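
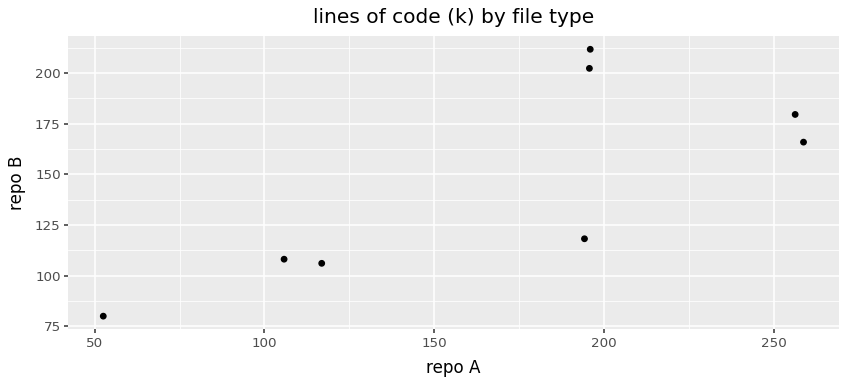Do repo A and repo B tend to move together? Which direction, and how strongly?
positive, strong

Points are positively correlated; strong (|r| ≈ 0.8).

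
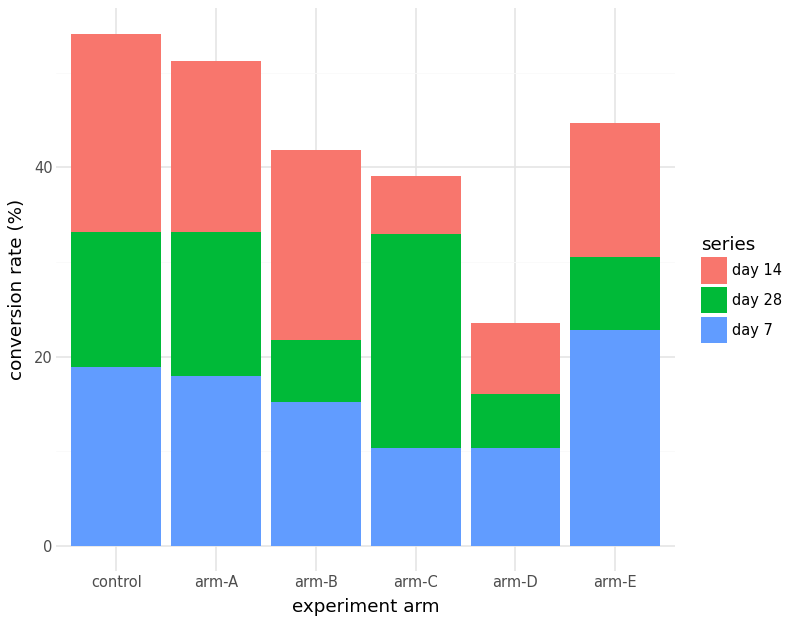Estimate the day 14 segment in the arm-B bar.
day 14 top ≈ 40, bottom ≈ 20; segment ≈ 20.

≈ 20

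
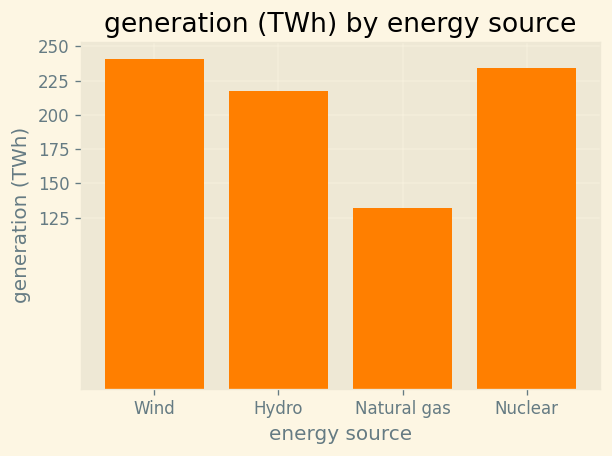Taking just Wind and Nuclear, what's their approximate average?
≈ 238

(250 + 225) / 2 ≈ 238.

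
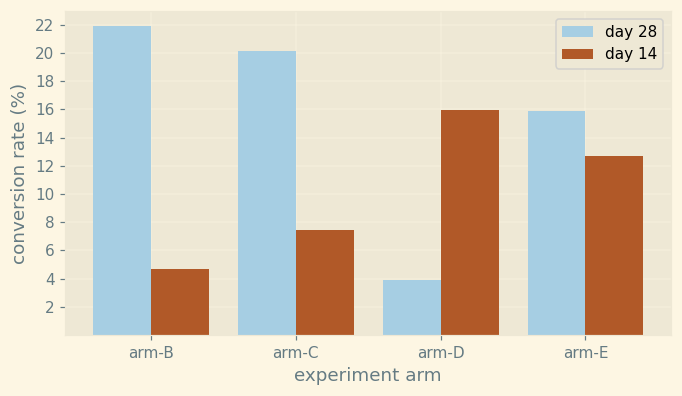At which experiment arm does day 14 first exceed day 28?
arm-C: day 14 ≈ 8 vs day 28 ≈ 20 (not yet); arm-D: day 14 ≈ 16 vs day 28 ≈ 4 (first crossover).

arm-D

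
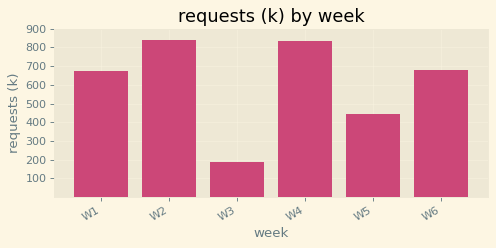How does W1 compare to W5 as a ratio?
W1 ≈ 700, W5 ≈ 400; 700/400 ≈ 1.75.

≈ 1.75×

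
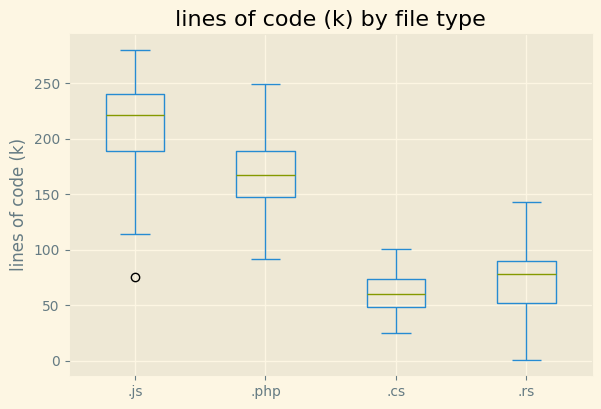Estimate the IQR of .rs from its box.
Q3 ≈ 100, Q1 ≈ 60; IQR ≈ 40.

≈ 40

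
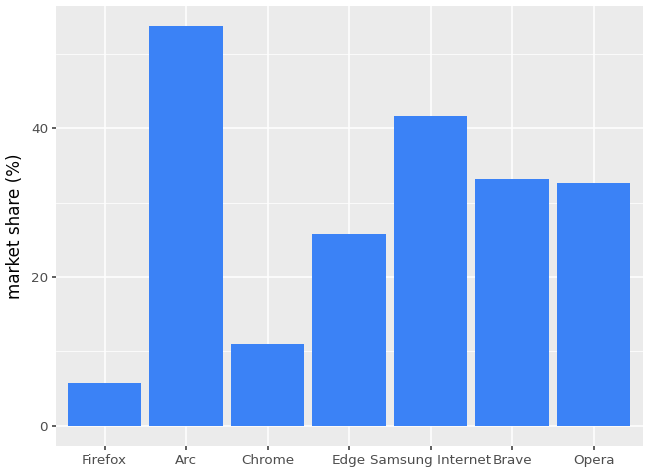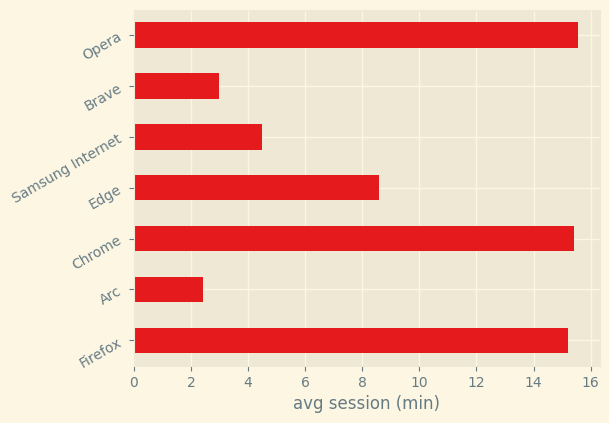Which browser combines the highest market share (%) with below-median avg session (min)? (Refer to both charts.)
Arc

Chart 2 median avg session (min) ≈ 8; below-median browsers: Arc, Samsung Internet, Brave. Among those, Arc has the highest market share (%) (≈ 55).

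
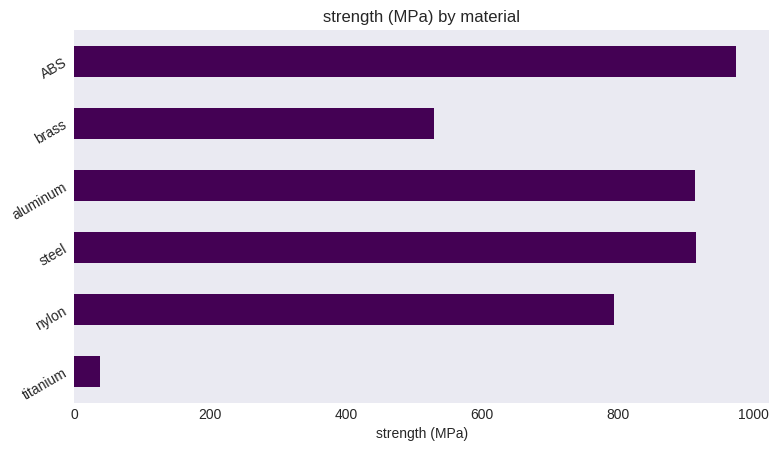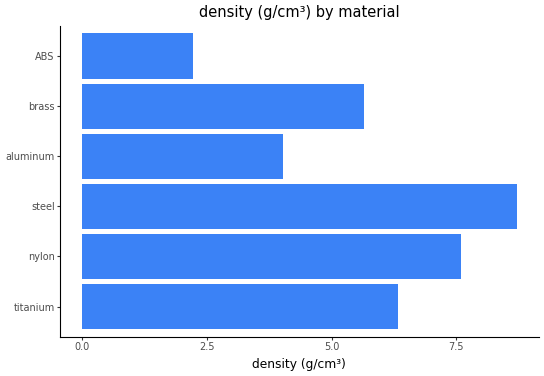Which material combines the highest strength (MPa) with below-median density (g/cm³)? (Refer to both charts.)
ABS

Chart 2 median density (g/cm³) ≈ 6; below-median materials: aluminum, brass, ABS. Among those, ABS has the highest strength (MPa) (≈ 1000).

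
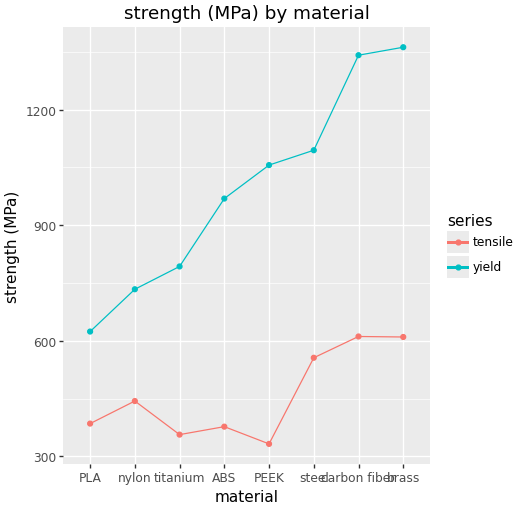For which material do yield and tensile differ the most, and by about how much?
brass: yield ≈ 1400, tensile ≈ 600 → gap ≈ 800. Next-largest (carbon fiber) is only ≈ 700.

brass, ≈ 800 MPa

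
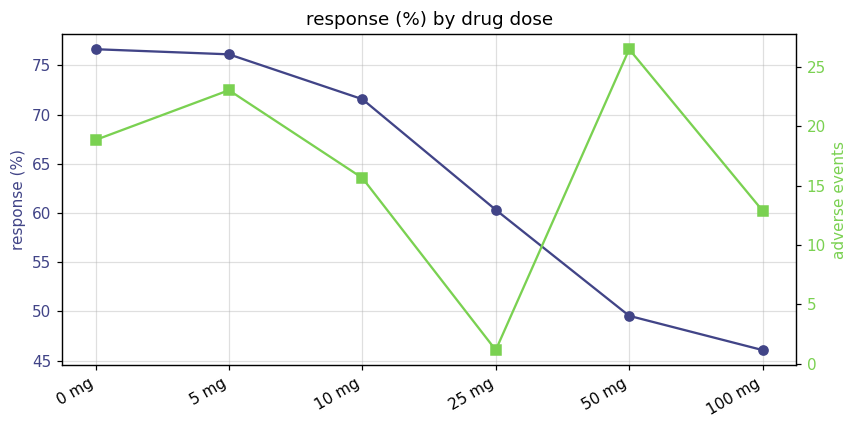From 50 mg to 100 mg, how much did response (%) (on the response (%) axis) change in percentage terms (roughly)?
≈ -10%

50 mg ≈ 50, 100 mg ≈ 45; (45 − 50) / 50 ≈ -10%.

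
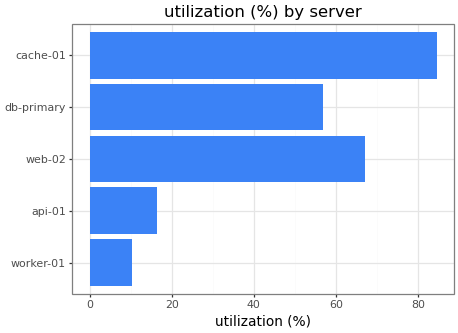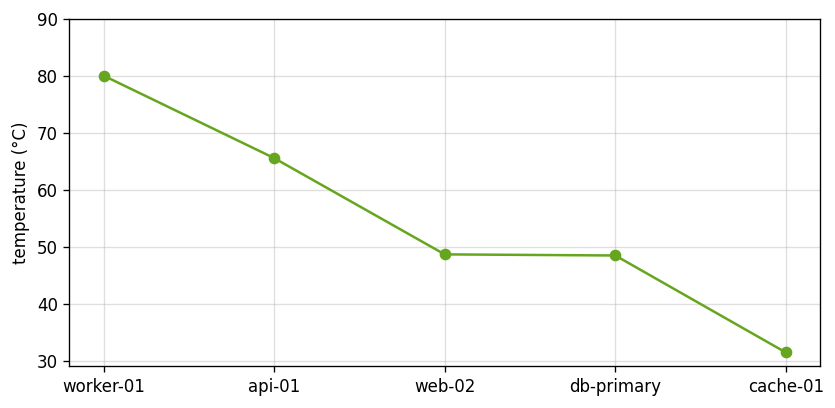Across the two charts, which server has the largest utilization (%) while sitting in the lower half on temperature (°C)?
Chart 2 median temperature (°C) ≈ 50; below-median servers: db-primary, cache-01. Among those, cache-01 has the highest utilization (%) (≈ 80).

cache-01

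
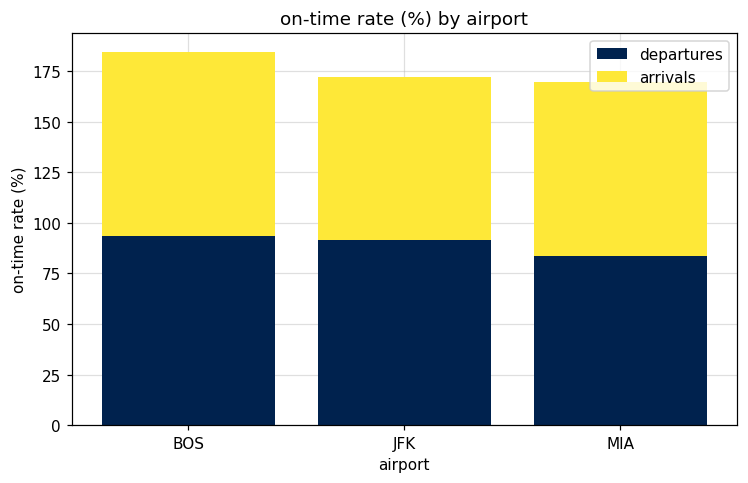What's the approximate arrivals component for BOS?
≈ 80

arrivals top ≈ 180, bottom ≈ 100; segment ≈ 80.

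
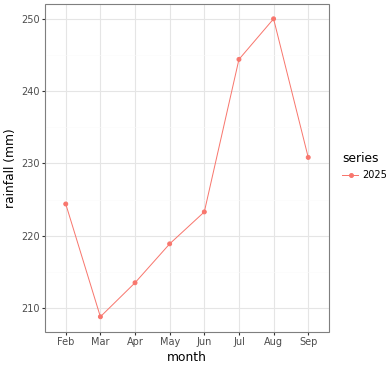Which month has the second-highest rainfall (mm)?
Jul

Top 3: Aug ≈ 250, Jul ≈ 245, Sep ≈ 230.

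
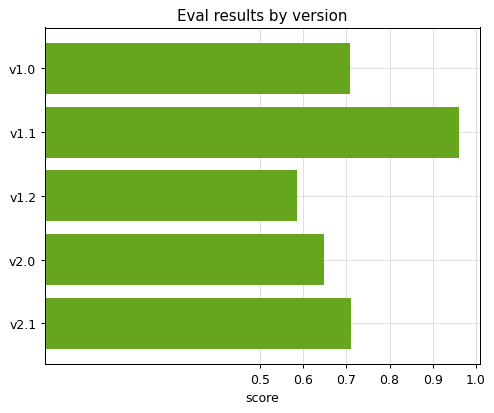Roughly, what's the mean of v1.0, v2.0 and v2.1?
≈ 0.67

(0.7 + 0.6 + 0.7) / 3 ≈ 0.67.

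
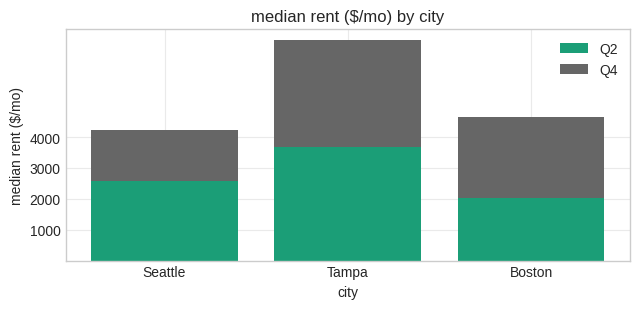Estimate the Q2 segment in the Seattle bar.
Q2 top ≈ 3000, bottom ≈ 0; segment ≈ 3000.

≈ 3000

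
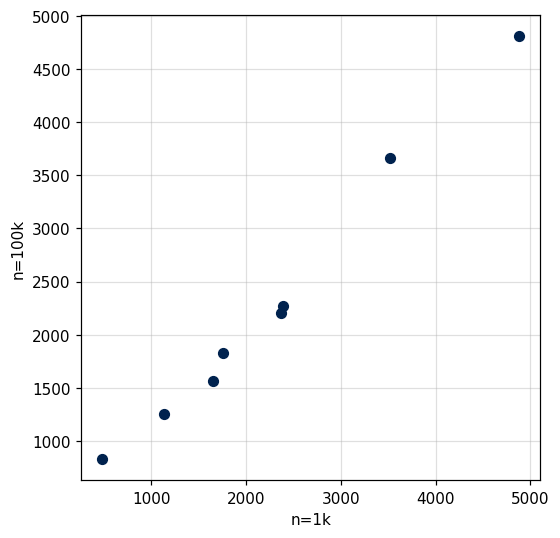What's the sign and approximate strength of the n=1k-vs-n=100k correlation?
Points are positively correlated; strong (|r| ≈ 1.0).

positive, strong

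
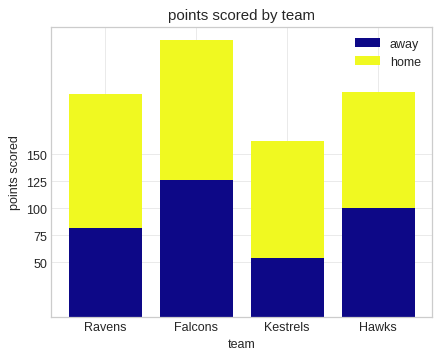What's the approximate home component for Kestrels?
home top ≈ 150, bottom ≈ 50; segment ≈ 100.

≈ 100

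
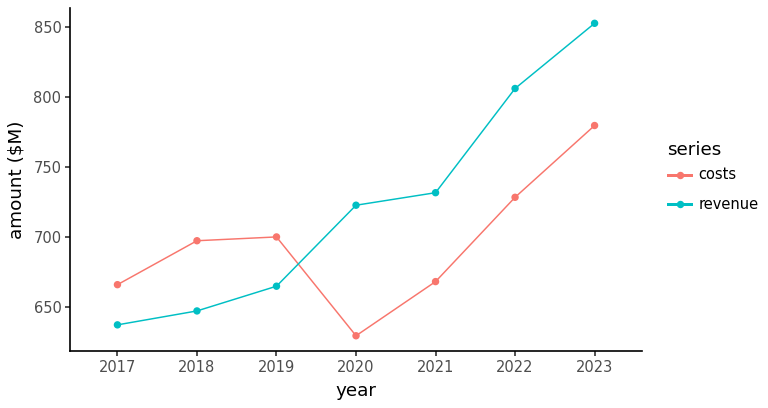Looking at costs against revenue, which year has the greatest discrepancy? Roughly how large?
2020: costs ≈ 620, revenue ≈ 720 → gap ≈ 100. Next-largest (2022) is only ≈ 80.

2020, ≈ 100 $M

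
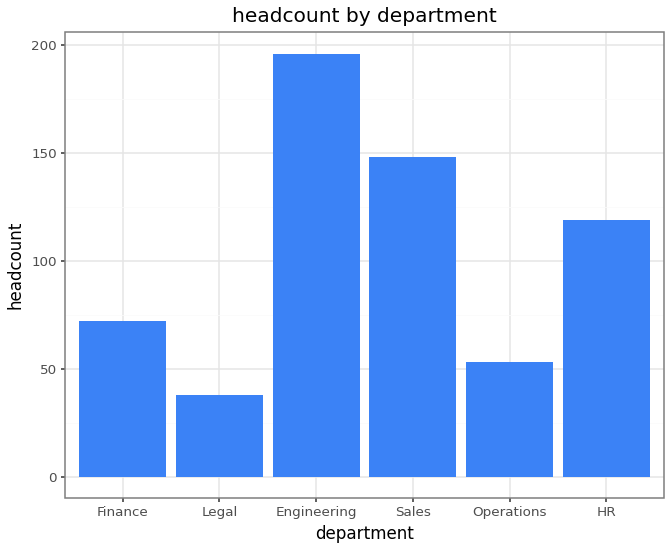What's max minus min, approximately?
Max Engineering ≈ 200, min Legal ≈ 40; range ≈ 160.

≈ 160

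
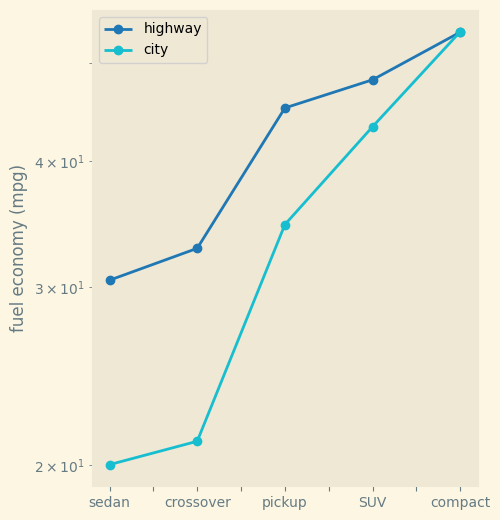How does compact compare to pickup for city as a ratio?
≈ 1.57×

compact ≈ 55, pickup ≈ 35; 55/35 ≈ 1.57.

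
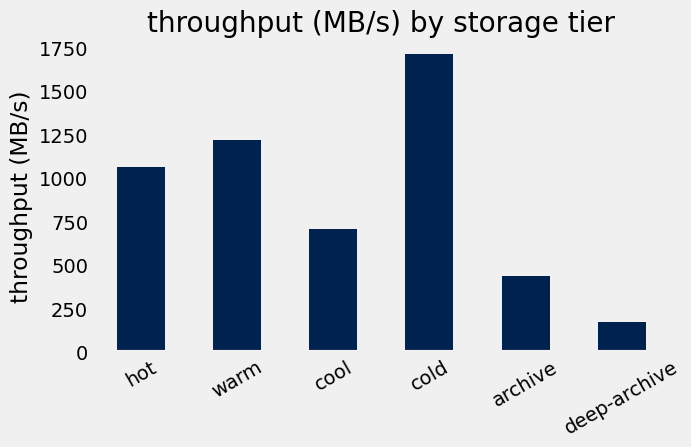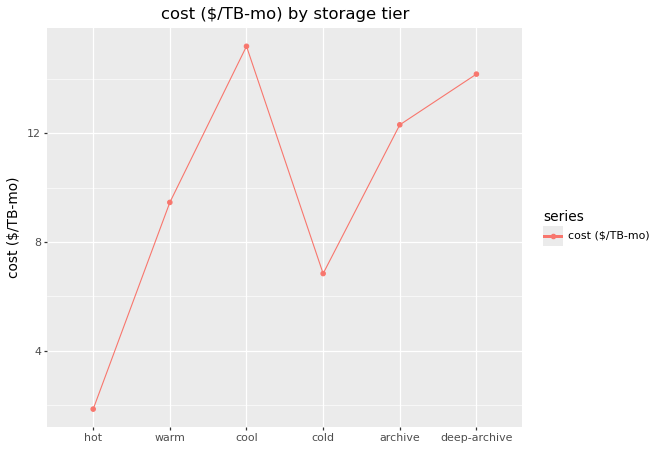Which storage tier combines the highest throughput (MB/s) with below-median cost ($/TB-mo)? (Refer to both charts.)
Chart 2 median cost ($/TB-mo) ≈ 10; below-median storage tiers: hot, warm, cold. Among those, cold has the highest throughput (MB/s) (≈ 1800).

cold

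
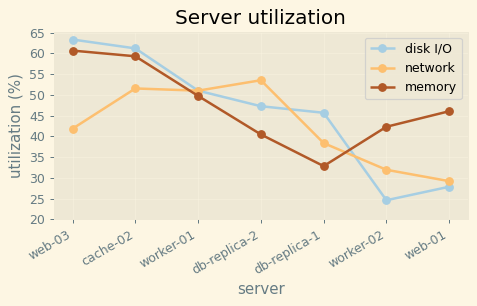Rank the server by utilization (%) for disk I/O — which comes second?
cache-02

Top 3 for disk I/O: web-03 ≈ 65, cache-02 ≈ 60, worker-01 ≈ 50.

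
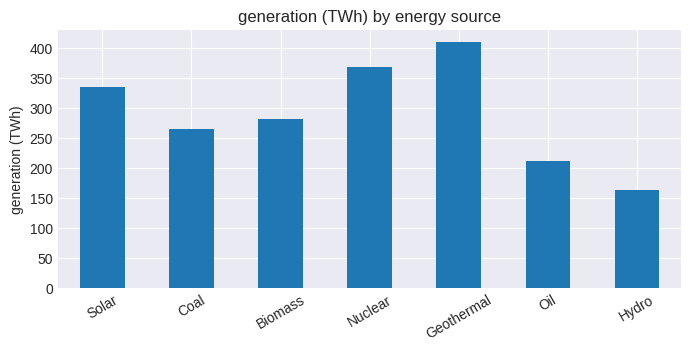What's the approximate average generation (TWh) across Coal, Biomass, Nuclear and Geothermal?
(250 + 300 + 350 + 400) / 4 ≈ 325.

≈ 325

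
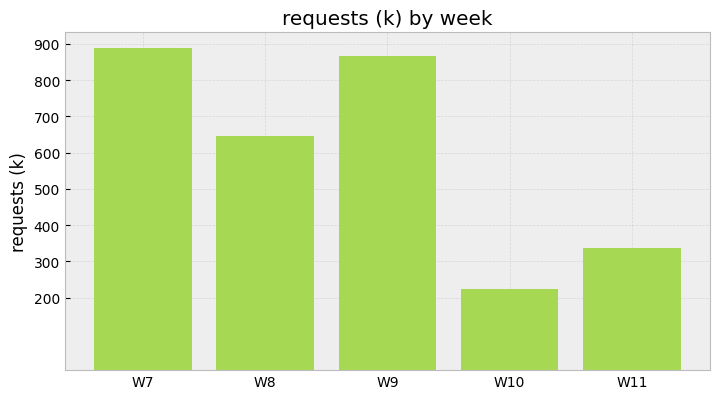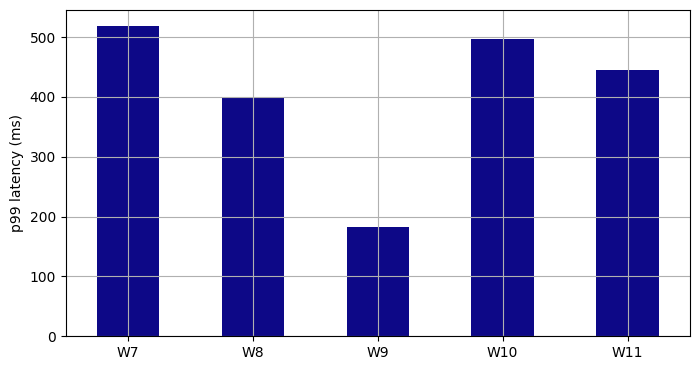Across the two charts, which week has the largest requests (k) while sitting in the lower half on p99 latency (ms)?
Chart 2 median p99 latency (ms) ≈ 450; below-median weeks: W8, W9. Among those, W9 has the highest requests (k) (≈ 900).

W9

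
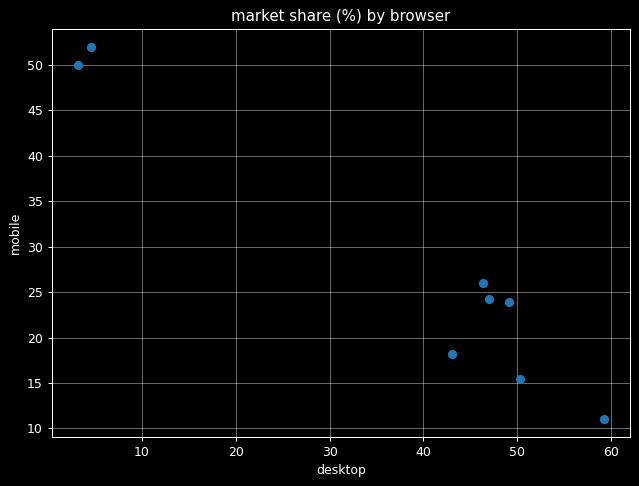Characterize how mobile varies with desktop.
Points are negatively correlated; strong (|r| ≈ 1.0).

negative, strong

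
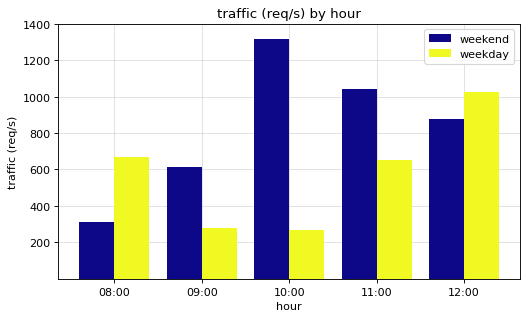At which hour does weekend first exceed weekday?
08:00: weekend ≈ 400 vs weekday ≈ 600 (not yet); 09:00: weekend ≈ 600 vs weekday ≈ 200 (first crossover).

09:00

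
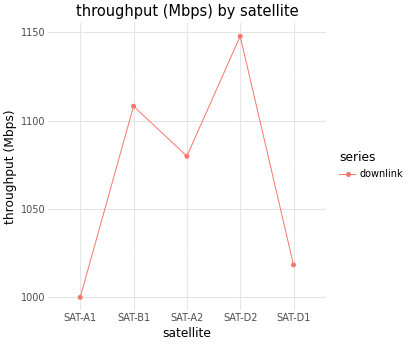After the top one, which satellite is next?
SAT-B1

Top 3: SAT-D2 ≈ 1140, SAT-B1 ≈ 1100, SAT-A2 ≈ 1080.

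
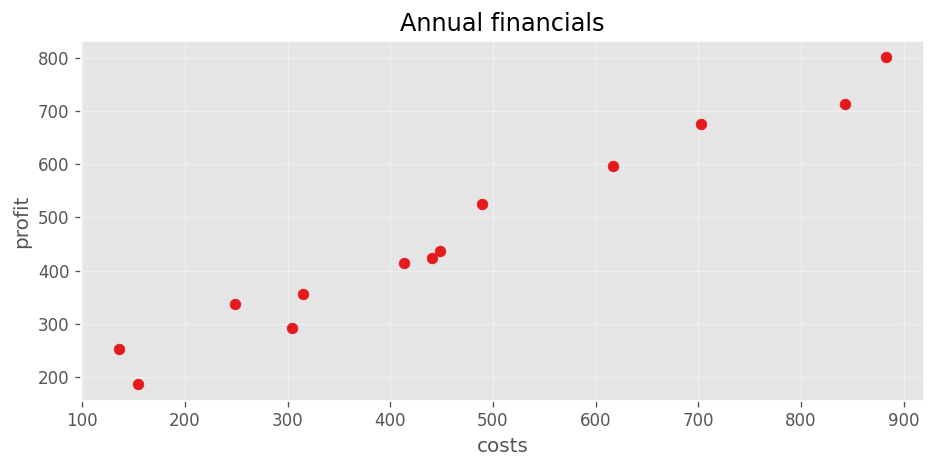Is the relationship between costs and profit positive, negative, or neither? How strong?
positive, strong

Points are positively correlated; strong (|r| ≈ 1.0).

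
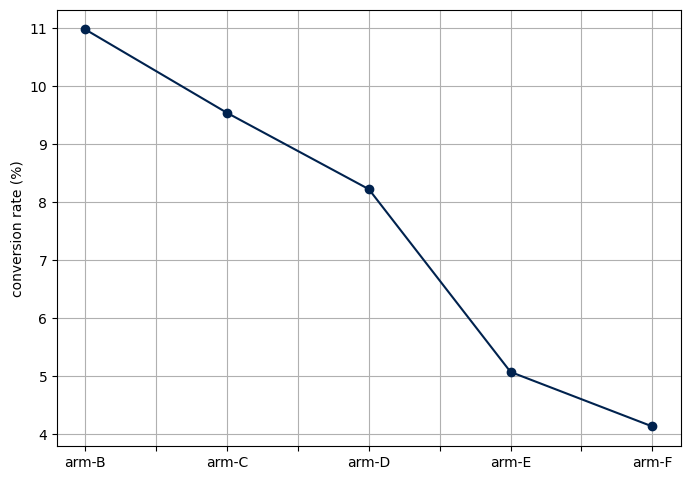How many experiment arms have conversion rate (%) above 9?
2

Above 9: arm-B, arm-C.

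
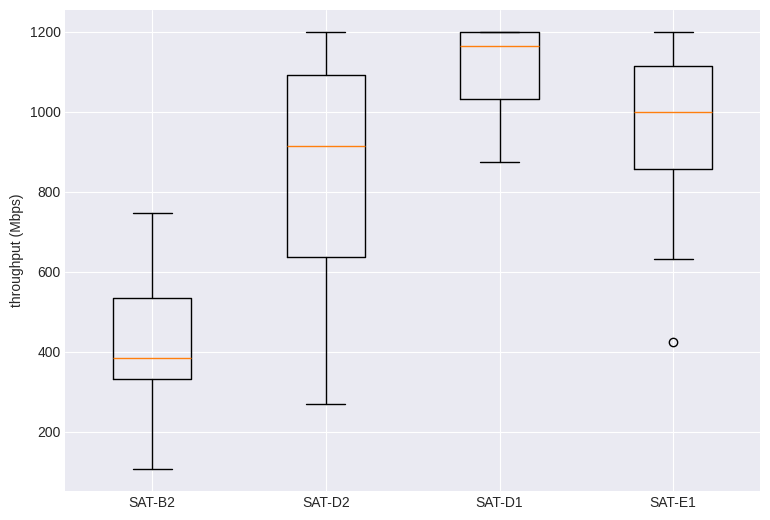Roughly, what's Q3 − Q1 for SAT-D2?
Q3 ≈ 1100, Q1 ≈ 600; IQR ≈ 500.

≈ 500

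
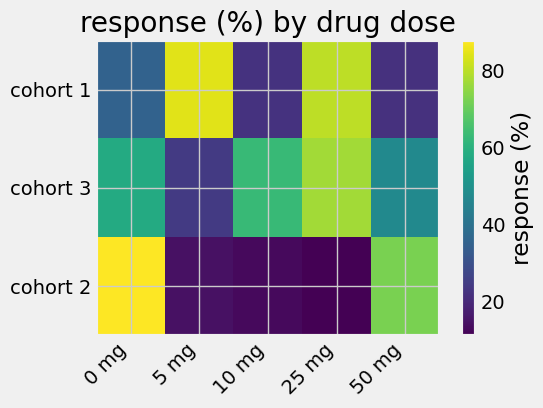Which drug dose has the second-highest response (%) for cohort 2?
Top 3 for cohort 2: 0 mg ≈ 90, 50 mg ≈ 70, 5 mg ≈ 10.

50 mg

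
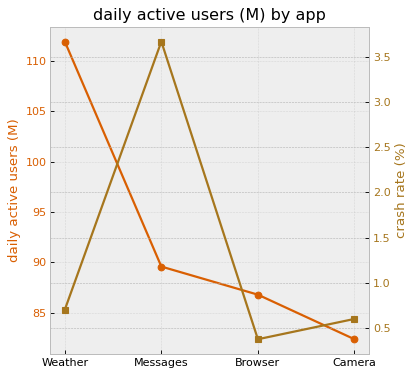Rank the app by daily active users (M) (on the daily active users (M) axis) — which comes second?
Top 3 (on the daily active users (M) axis): Weather ≈ 110, Messages ≈ 90, Browser ≈ 85.

Messages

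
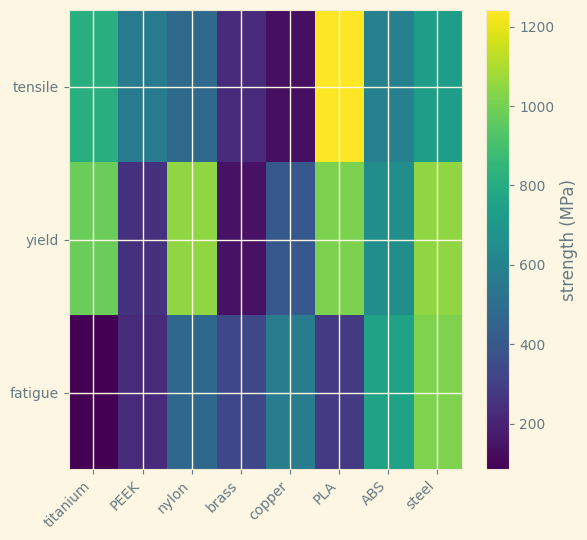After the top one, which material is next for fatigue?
Top 3 for fatigue: steel ≈ 1000, ABS ≈ 800, copper ≈ 600.

ABS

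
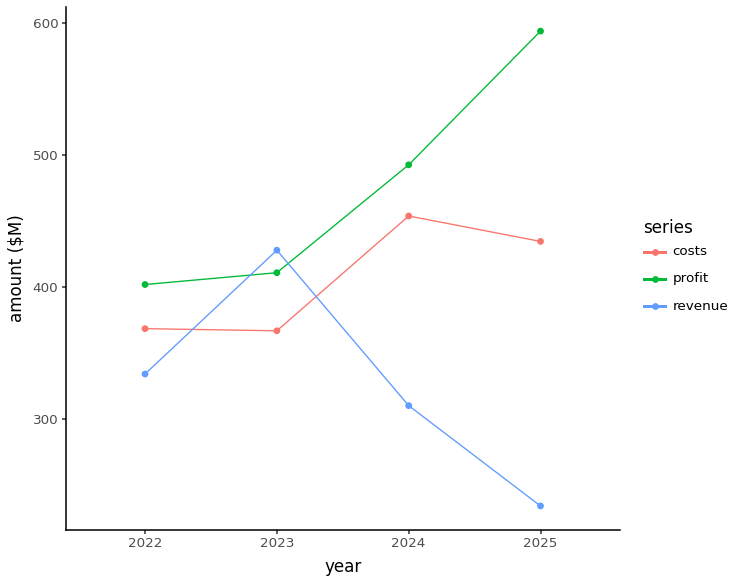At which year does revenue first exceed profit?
2022: revenue ≈ 350 vs profit ≈ 400 (not yet); 2023: revenue ≈ 450 vs profit ≈ 400 (first crossover).

2023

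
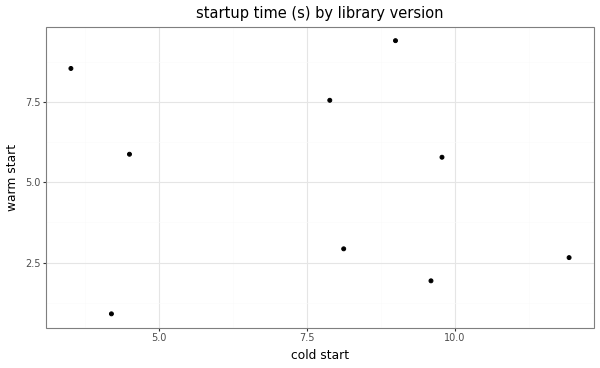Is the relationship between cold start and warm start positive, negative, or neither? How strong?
Points are roughly uncorrelated; weak (|r| ≈ 0.2).

no clear correlation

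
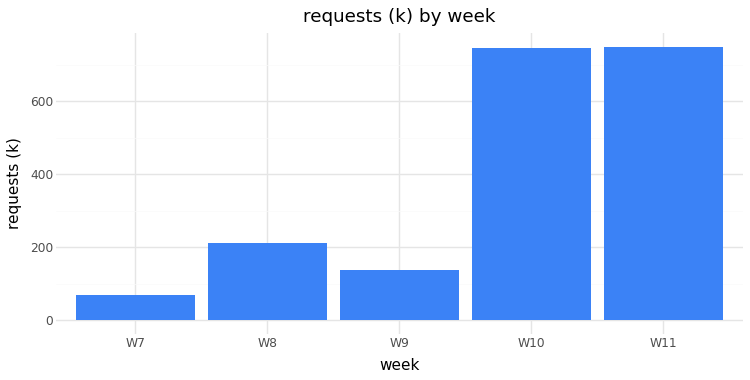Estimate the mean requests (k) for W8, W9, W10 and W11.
≈ 425

(200 + 100 + 700 + 700) / 4 ≈ 425.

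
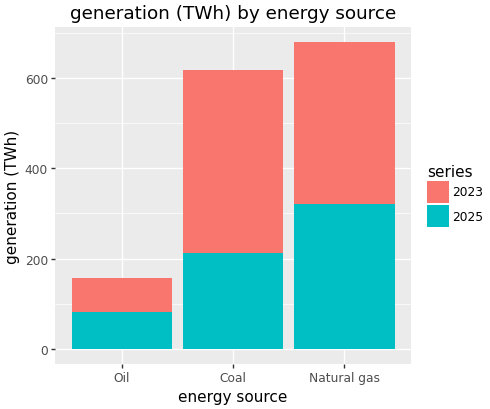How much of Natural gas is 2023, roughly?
≈ 400

2023 top ≈ 700, bottom ≈ 300; segment ≈ 400.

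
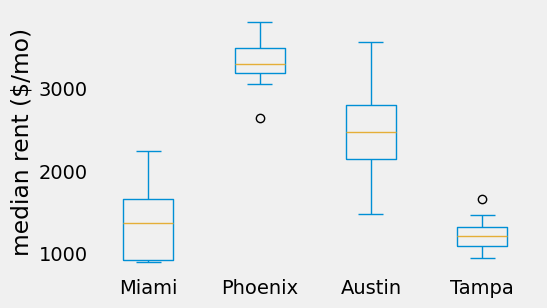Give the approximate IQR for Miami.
Q3 ≈ 1600, Q1 ≈ 1000; IQR ≈ 600.

≈ 600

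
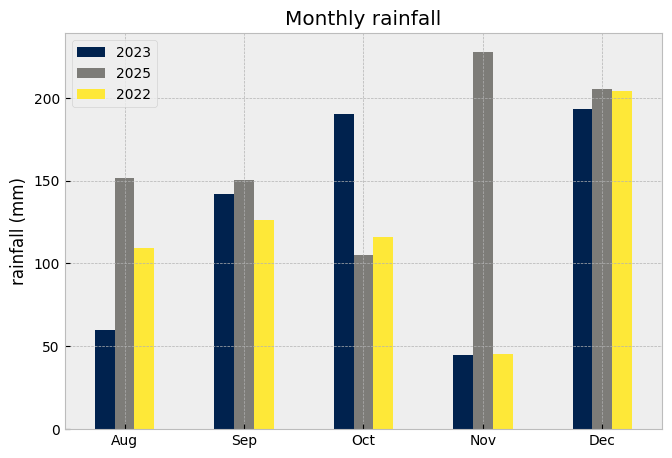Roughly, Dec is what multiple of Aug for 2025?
≈ 1.25×

Dec ≈ 200, Aug ≈ 160; 200/160 ≈ 1.25.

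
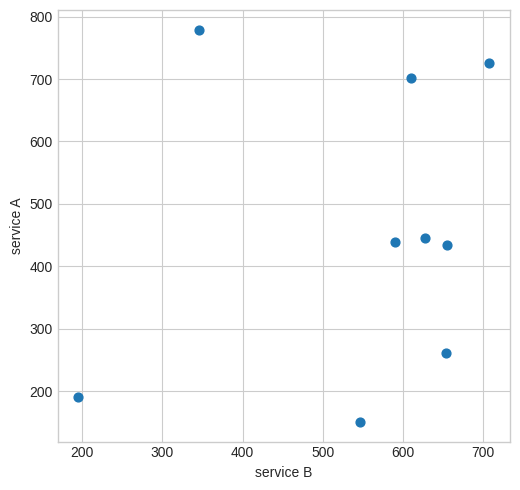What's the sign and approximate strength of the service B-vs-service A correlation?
no clear correlation

Points are roughly uncorrelated; weak (|r| ≈ 0.2).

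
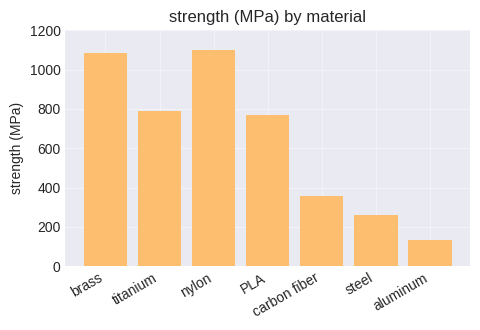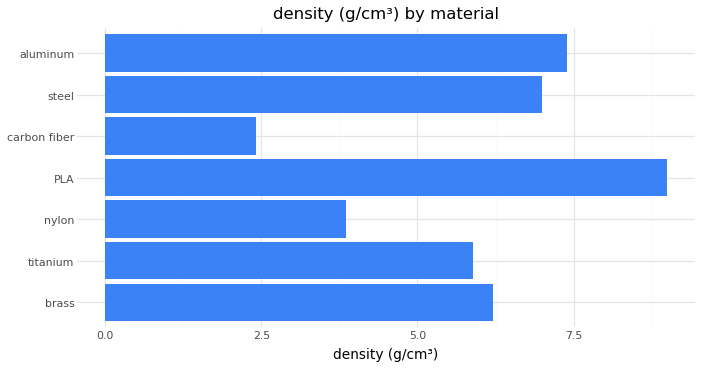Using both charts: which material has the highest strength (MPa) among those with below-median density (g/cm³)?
nylon

Chart 2 median density (g/cm³) ≈ 6; below-median materials: titanium, nylon, carbon fiber. Among those, nylon has the highest strength (MPa) (≈ 1000).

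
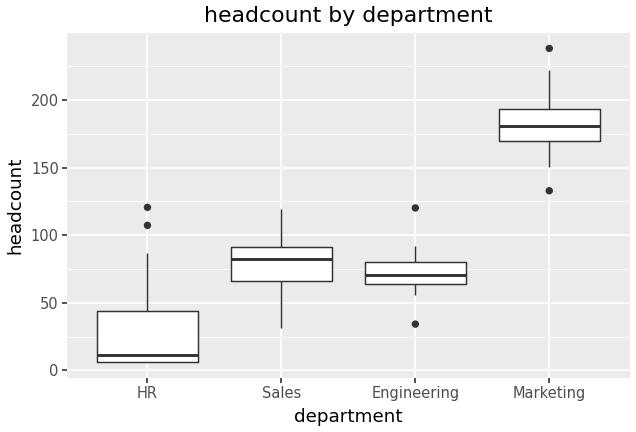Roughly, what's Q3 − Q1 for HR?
Q3 ≈ 40, Q1 ≈ 0; IQR ≈ 40.

≈ 40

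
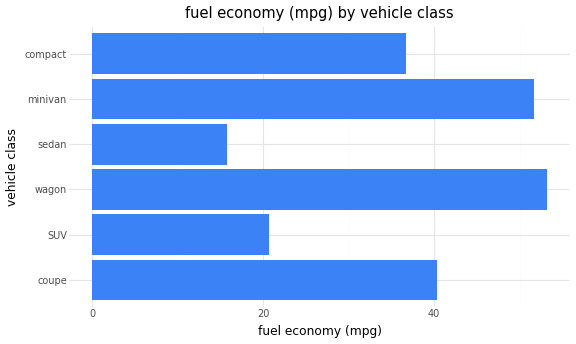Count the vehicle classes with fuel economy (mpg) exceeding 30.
Above 30: coupe, wagon, minivan, compact.

4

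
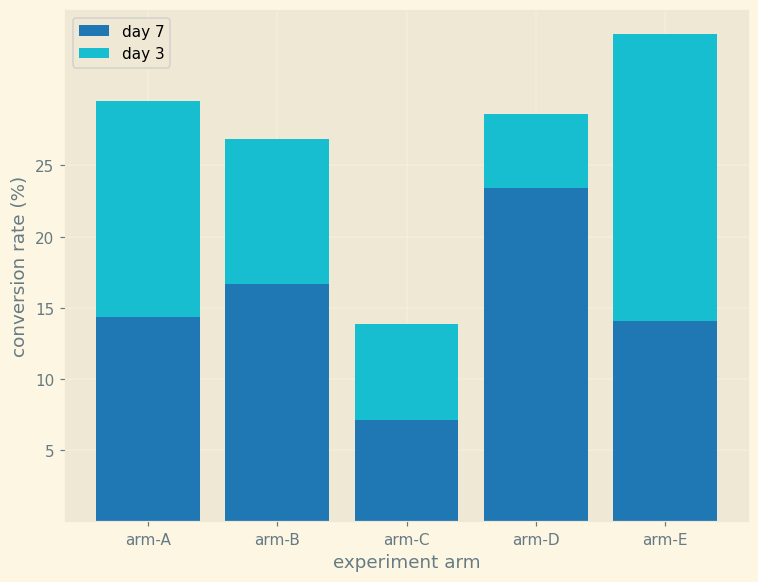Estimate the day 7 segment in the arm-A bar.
≈ 15

day 7 top ≈ 15, bottom ≈ 0; segment ≈ 15.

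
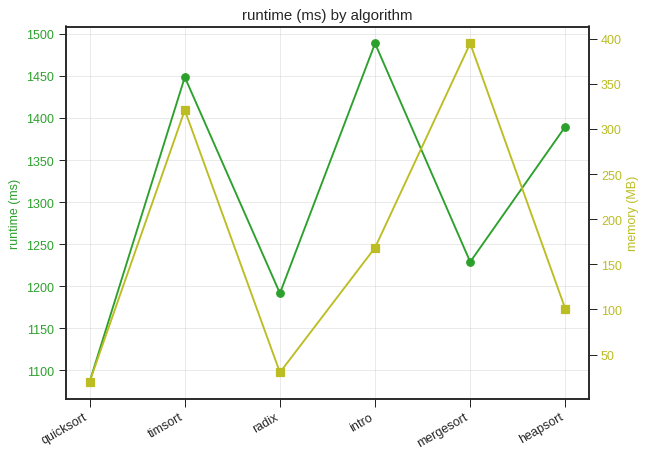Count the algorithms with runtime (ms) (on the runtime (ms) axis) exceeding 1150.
Above 1150: timsort, radix, intro, mergesort, heapsort.

5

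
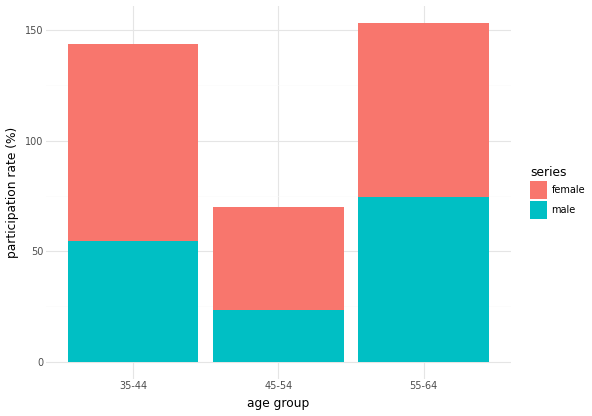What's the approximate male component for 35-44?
male top ≈ 60, bottom ≈ 0; segment ≈ 60.

≈ 60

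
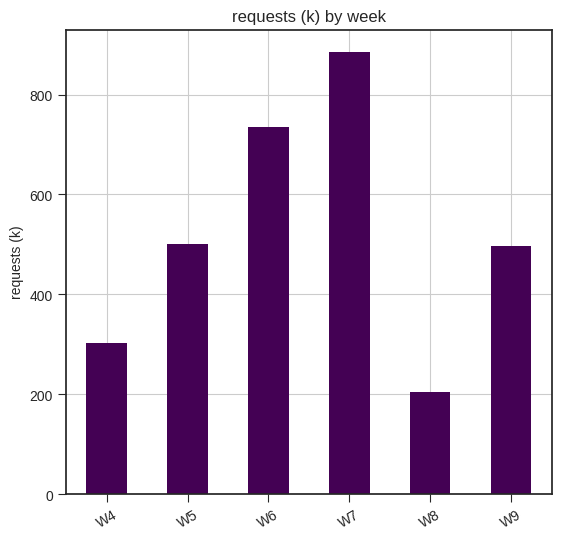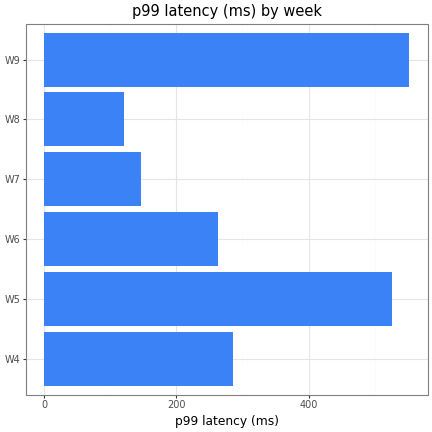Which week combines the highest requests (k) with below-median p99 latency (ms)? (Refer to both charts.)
Chart 2 median p99 latency (ms) ≈ 300; below-median weeks: W6, W7, W8. Among those, W7 has the highest requests (k) (≈ 900).

W7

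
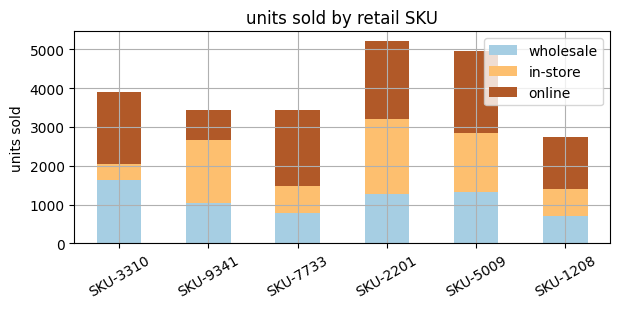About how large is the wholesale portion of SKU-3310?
wholesale top ≈ 1500, bottom ≈ 0; segment ≈ 1500.

≈ 1500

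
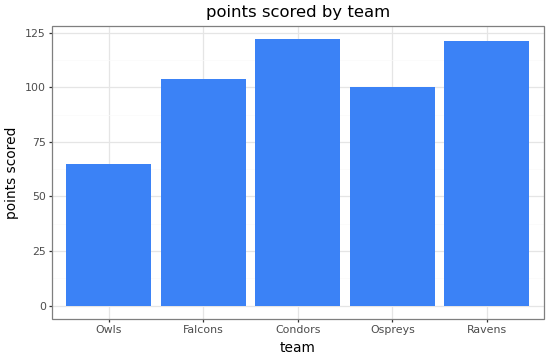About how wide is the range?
Max Condors ≈ 120, min Owls ≈ 60; range ≈ 60.

≈ 60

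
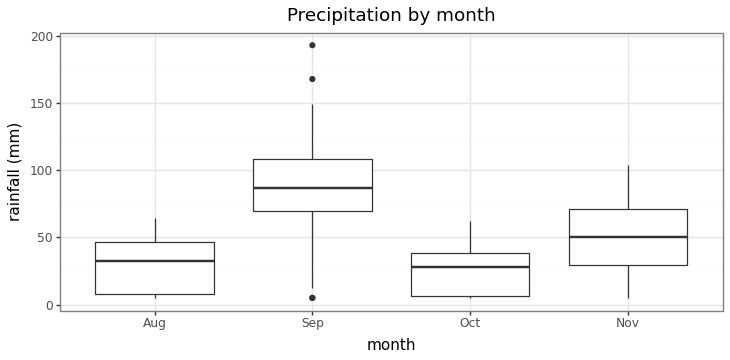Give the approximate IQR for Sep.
Q3 ≈ 110, Q1 ≈ 70; IQR ≈ 40.

≈ 40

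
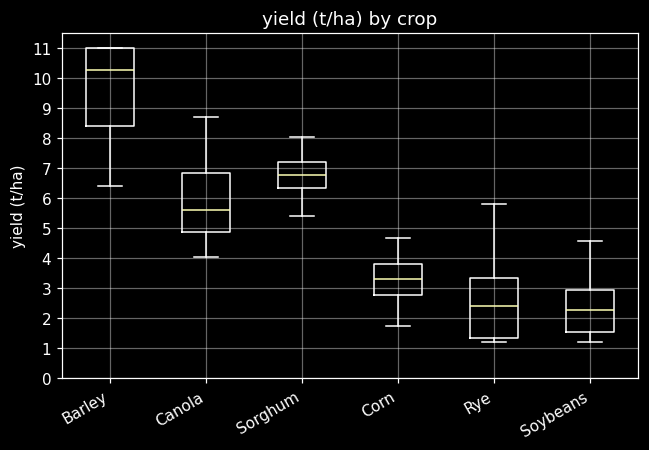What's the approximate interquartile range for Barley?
≈ 3

Q3 ≈ 11, Q1 ≈ 8; IQR ≈ 3.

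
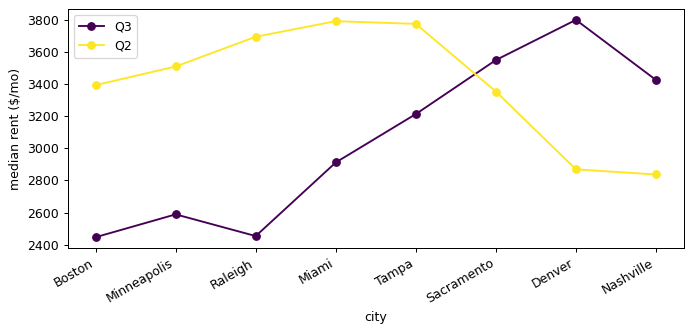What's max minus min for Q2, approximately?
Max Miami ≈ 3800, min Nashville ≈ 2800; range ≈ 1000.

≈ 1000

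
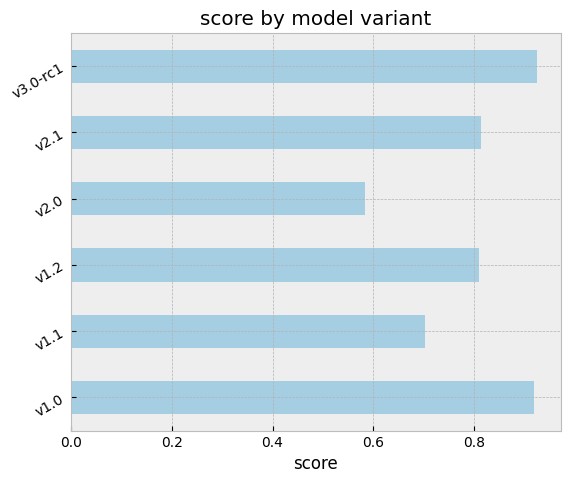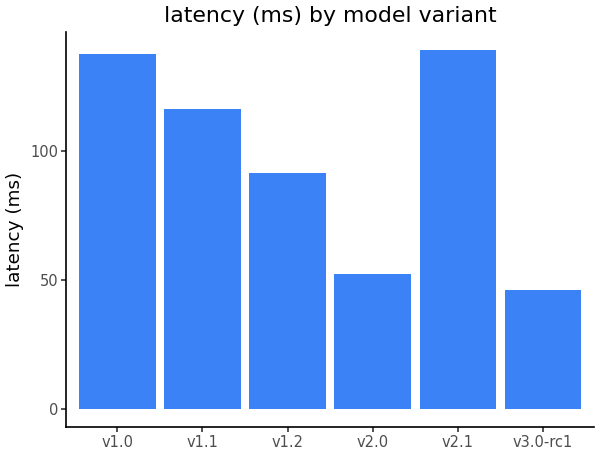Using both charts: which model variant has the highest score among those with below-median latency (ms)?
Chart 2 median latency (ms) ≈ 100; below-median model variants: v1.2, v2.0, v3.0-rc1. Among those, v3.0-rc1 has the highest score (≈ 0.9).

v3.0-rc1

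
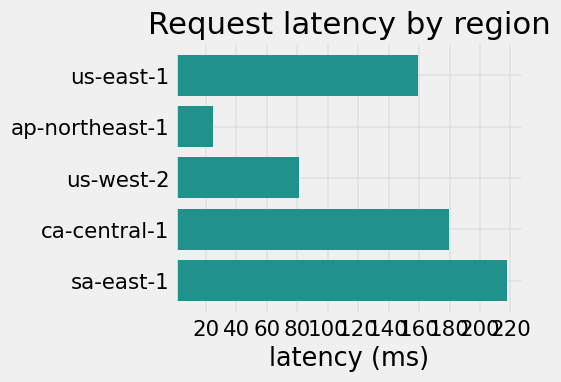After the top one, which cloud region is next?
ca-central-1

Top 3: sa-east-1 ≈ 220, ca-central-1 ≈ 180, us-east-1 ≈ 160.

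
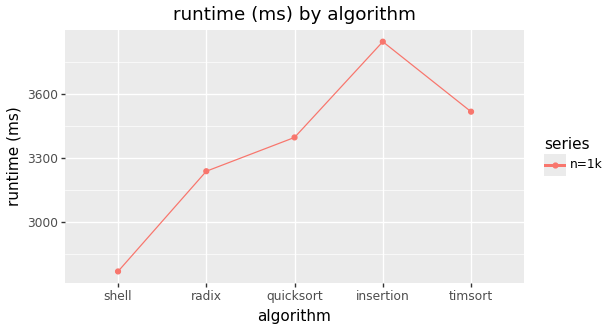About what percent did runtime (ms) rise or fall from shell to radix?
≈ +14.3%

shell ≈ 2800, radix ≈ 3200; (3200 − 2800) / 2800 ≈ +14.3%.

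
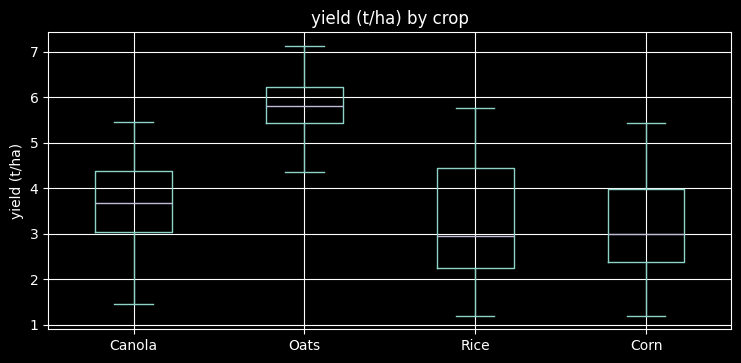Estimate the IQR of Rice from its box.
≈ 2.2

Q3 ≈ 4.4, Q1 ≈ 2.2; IQR ≈ 2.2.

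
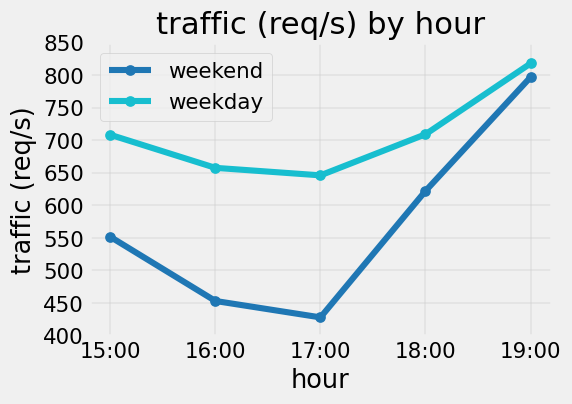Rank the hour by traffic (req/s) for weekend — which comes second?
Top 3 for weekend: 19:00 ≈ 800, 18:00 ≈ 600, 15:00 ≈ 550.

18:00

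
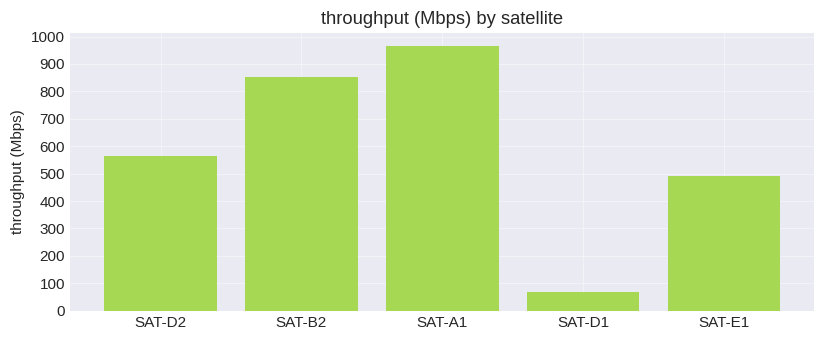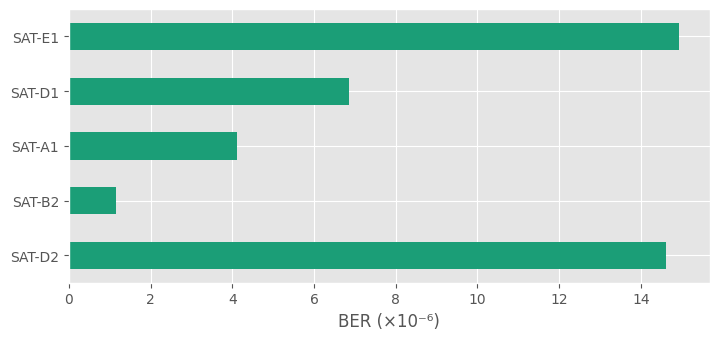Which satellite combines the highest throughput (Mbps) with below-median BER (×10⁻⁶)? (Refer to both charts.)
SAT-A1

Chart 2 median BER (×10⁻⁶) ≈ 6; below-median satellites: SAT-B2, SAT-A1. Among those, SAT-A1 has the highest throughput (Mbps) (≈ 1000).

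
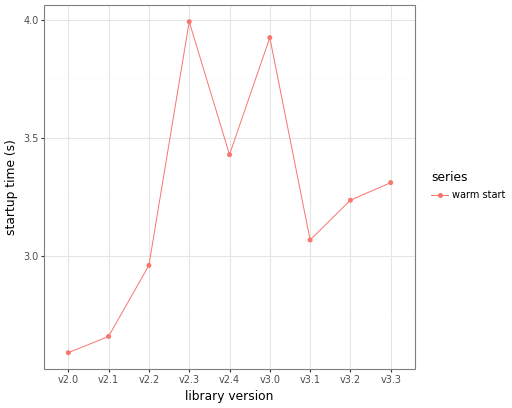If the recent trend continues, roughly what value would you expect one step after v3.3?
≈ 3.6

Last three: 3.0, 3.2, 3.4 → slope ≈ 0.2/step → next ≈ 3.6.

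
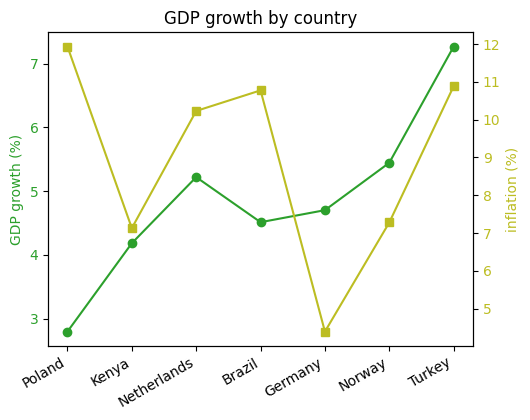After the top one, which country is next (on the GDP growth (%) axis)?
Norway

Top 3 (on the GDP growth (%) axis): Turkey ≈ 7.5, Norway ≈ 5.5, Netherlands ≈ 5.0.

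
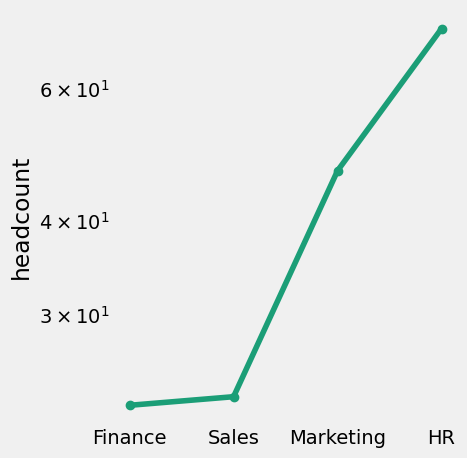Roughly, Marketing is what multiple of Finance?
≈ 1.8×

Marketing ≈ 45, Finance ≈ 25; 45/25 ≈ 1.8.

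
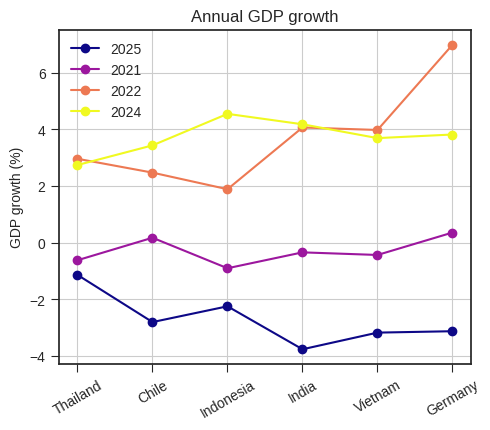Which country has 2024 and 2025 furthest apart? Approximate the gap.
India: 2024 ≈ 4, 2025 ≈ -4 → gap ≈ 8. Next-largest (Germany) is only ≈ 7.

India, ≈ 8 %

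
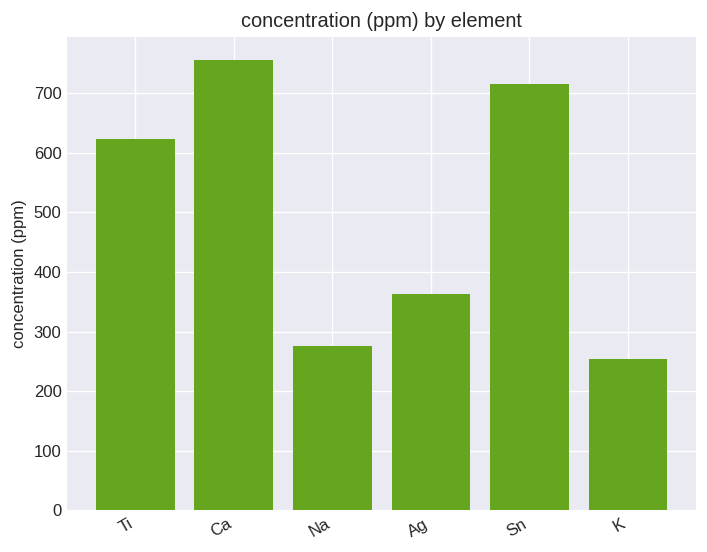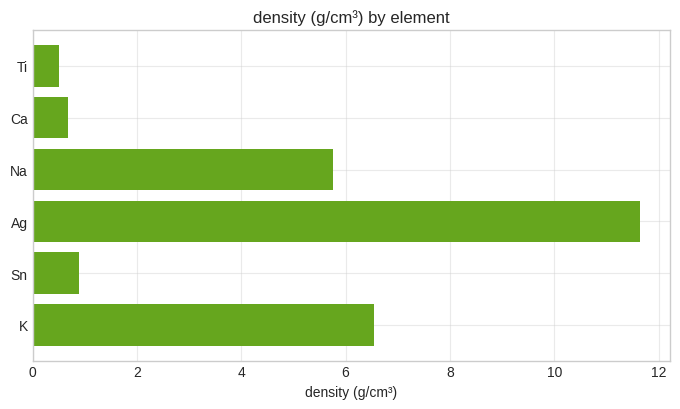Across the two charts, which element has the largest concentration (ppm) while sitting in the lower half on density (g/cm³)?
Ca

Chart 2 median density (g/cm³) ≈ 4; below-median elements: Ti, Ca, Sn. Among those, Ca has the highest concentration (ppm) (≈ 800).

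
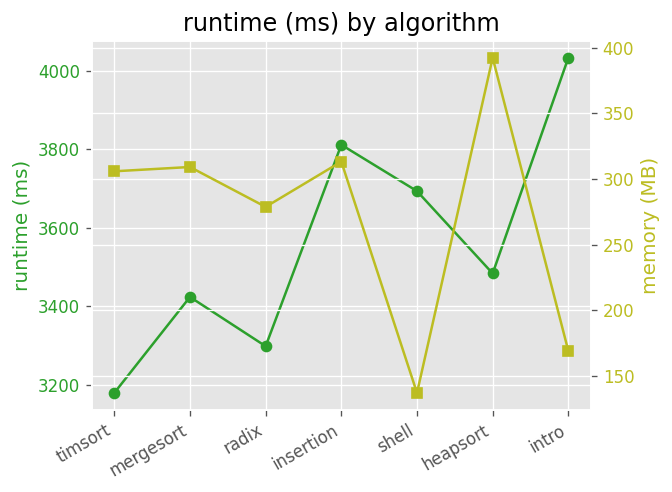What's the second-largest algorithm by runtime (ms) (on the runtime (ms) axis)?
Top 3 (on the runtime (ms) axis): intro ≈ 4000, insertion ≈ 3800, shell ≈ 3700.

insertion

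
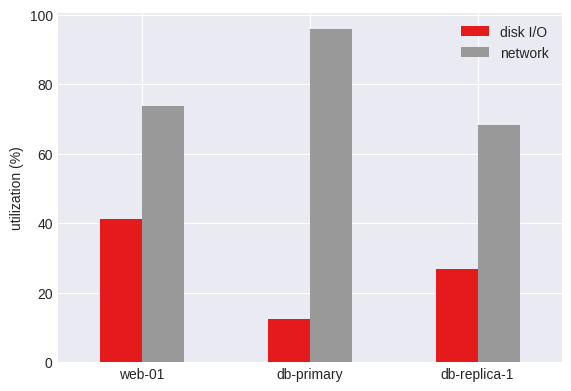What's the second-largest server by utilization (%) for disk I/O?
Top 3 for disk I/O: web-01 ≈ 40, db-replica-1 ≈ 30, db-primary ≈ 10.

db-replica-1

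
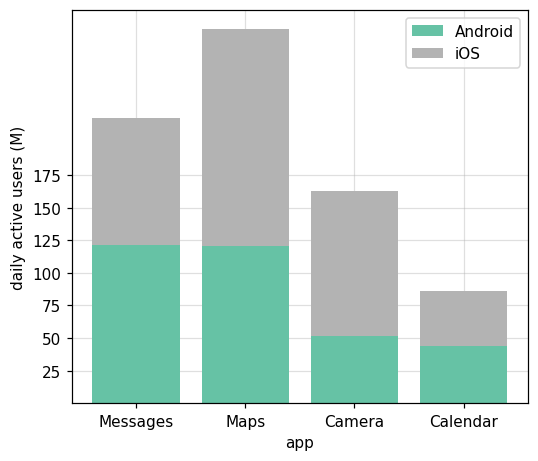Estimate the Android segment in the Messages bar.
Android top ≈ 125, bottom ≈ 0; segment ≈ 125.

≈ 125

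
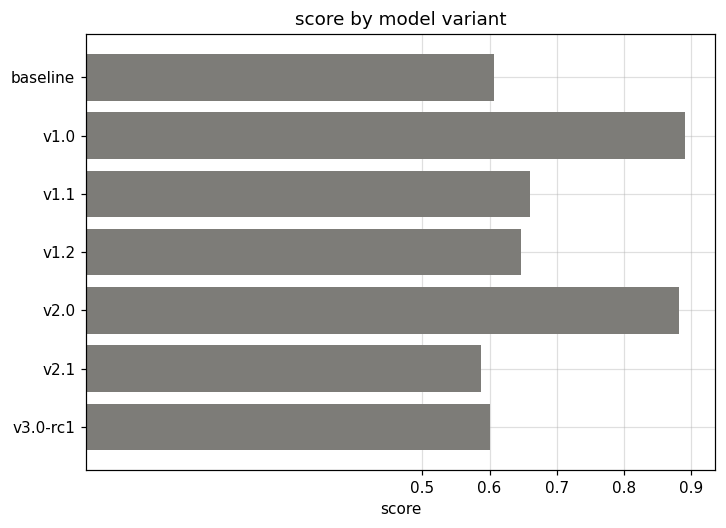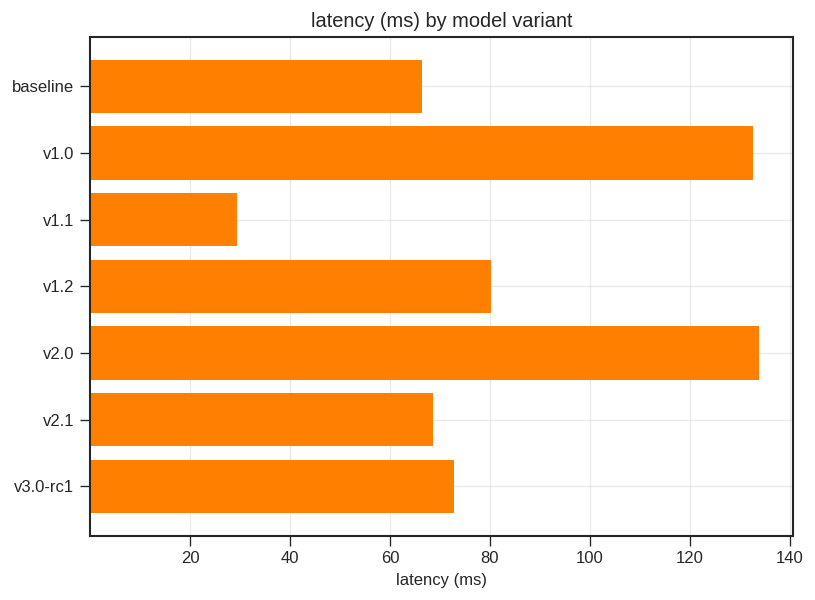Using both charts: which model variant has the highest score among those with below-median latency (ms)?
Chart 2 median latency (ms) ≈ 80; below-median model variants: baseline, v1.1, v2.1. Among those, v1.1 has the highest score (≈ 0.7).

v1.1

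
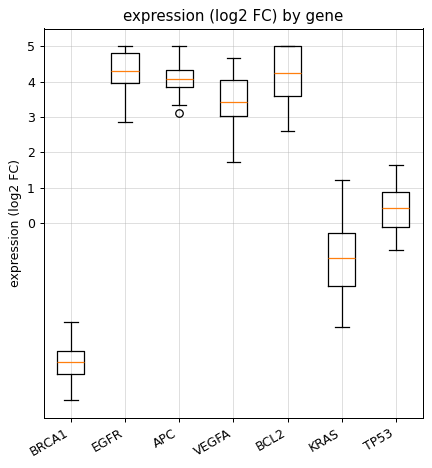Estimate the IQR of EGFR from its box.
≈ 1

Q3 ≈ 5, Q1 ≈ 4; IQR ≈ 1.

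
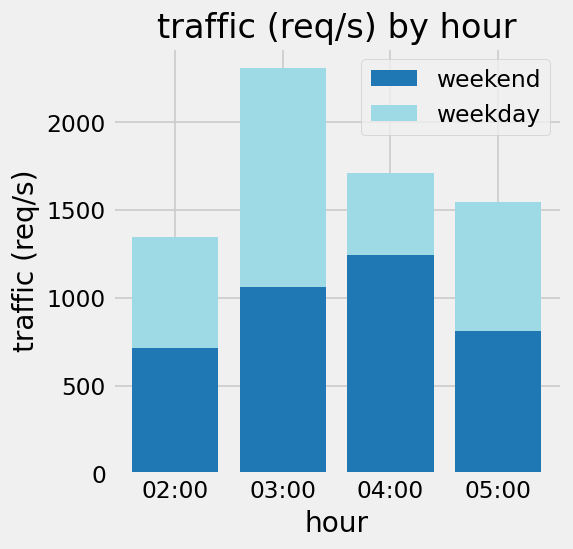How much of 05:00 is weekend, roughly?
weekend top ≈ 800, bottom ≈ 0; segment ≈ 800.

≈ 800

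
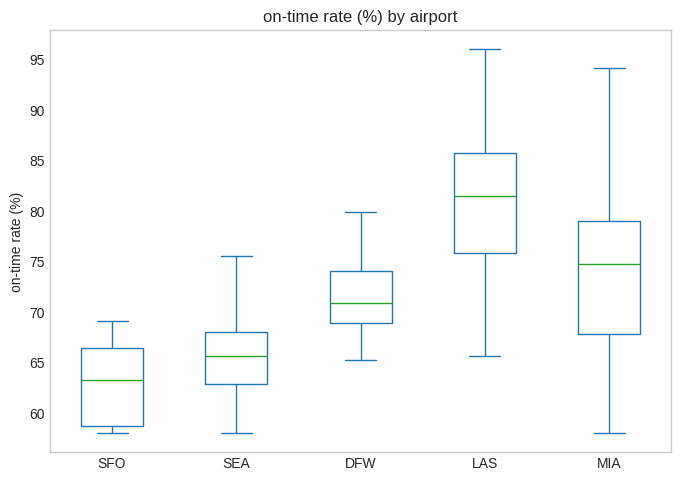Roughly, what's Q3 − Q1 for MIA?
≈ 10

Q3 ≈ 78, Q1 ≈ 68; IQR ≈ 10.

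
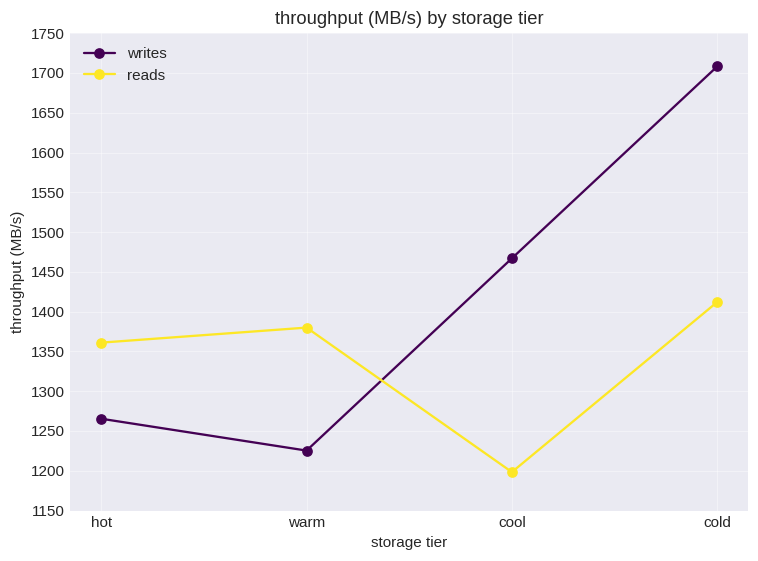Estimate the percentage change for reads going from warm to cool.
≈ -14.3%

warm ≈ 1400, cool ≈ 1200; (1200 − 1400) / 1400 ≈ -14.3%.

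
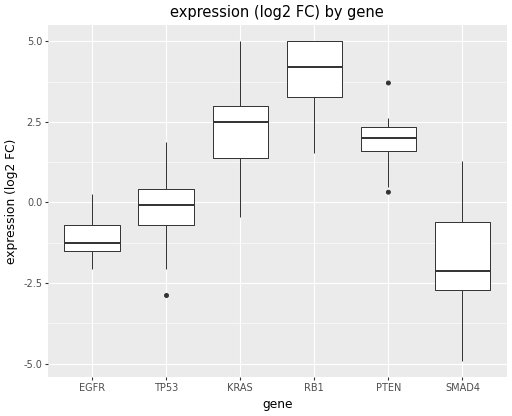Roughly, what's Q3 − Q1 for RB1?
≈ 2

Q3 ≈ 5, Q1 ≈ 3; IQR ≈ 2.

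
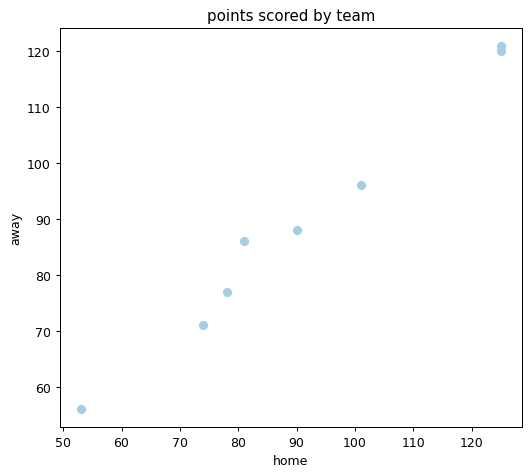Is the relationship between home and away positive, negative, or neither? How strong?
positive, strong

Points are positively correlated; strong (|r| ≈ 1.0).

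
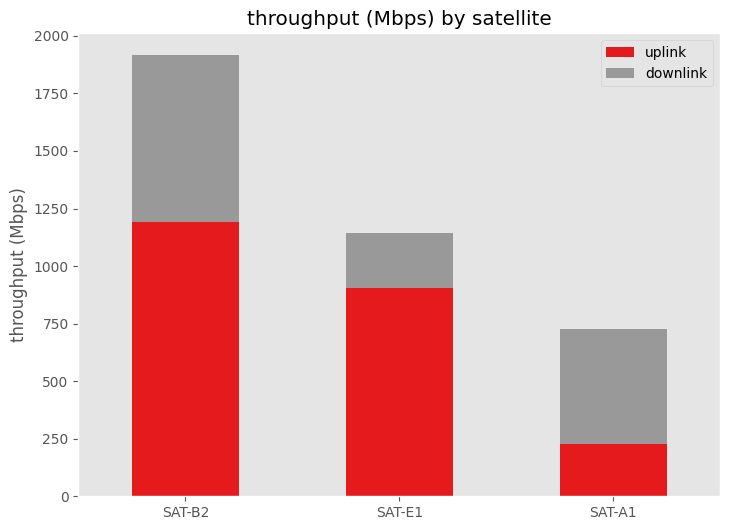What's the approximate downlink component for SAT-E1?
downlink top ≈ 1200, bottom ≈ 1000; segment ≈ 200.

≈ 200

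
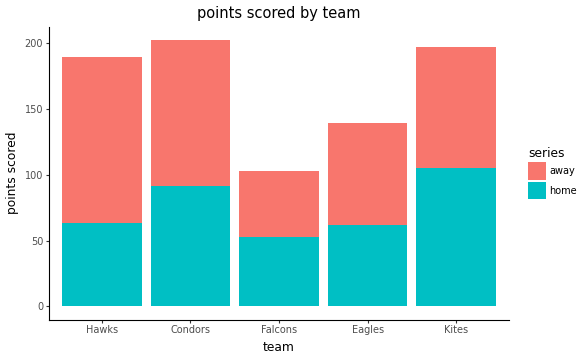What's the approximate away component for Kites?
≈ 100

away top ≈ 200, bottom ≈ 100; segment ≈ 100.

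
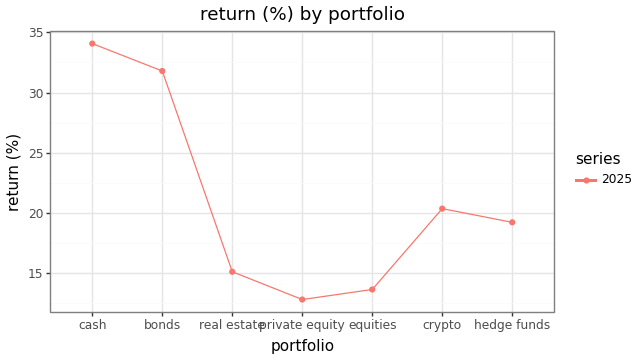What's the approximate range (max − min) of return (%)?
Max cash ≈ 34, min private equity ≈ 12; range ≈ 22.

≈ 22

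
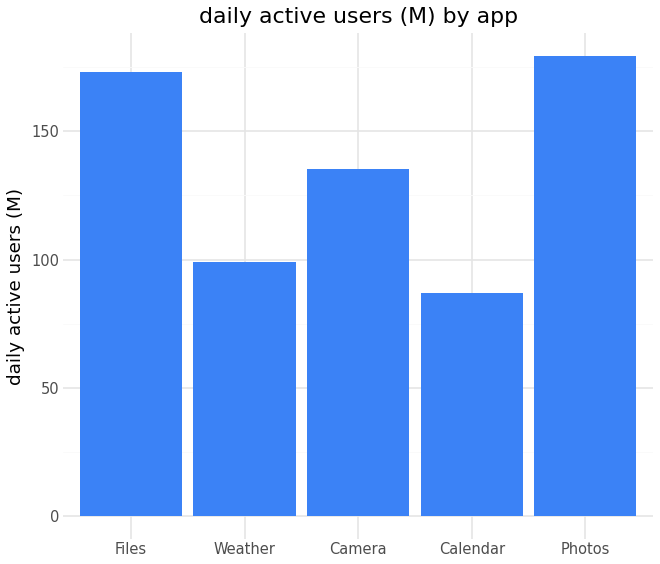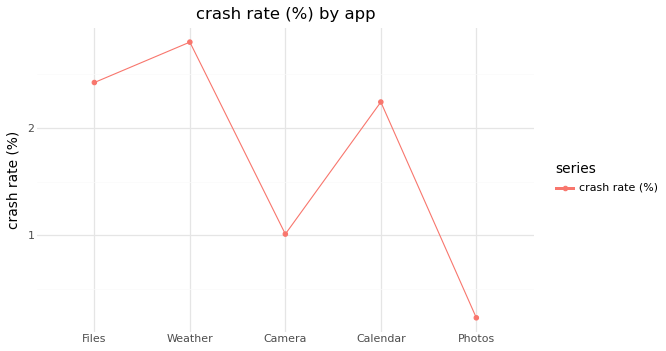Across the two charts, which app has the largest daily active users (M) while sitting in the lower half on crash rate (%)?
Photos

Chart 2 median crash rate (%) ≈ 2; below-median apps: Camera, Photos. Among those, Photos has the highest daily active users (M) (≈ 180).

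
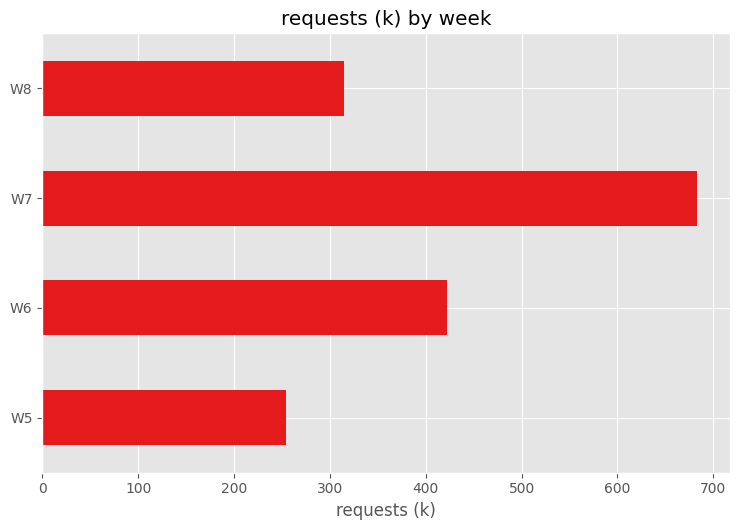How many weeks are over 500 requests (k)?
Above 500: W7.

1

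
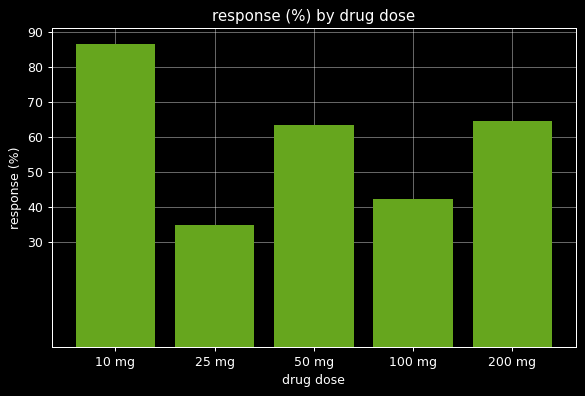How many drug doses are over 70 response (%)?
Above 70: 10 mg.

1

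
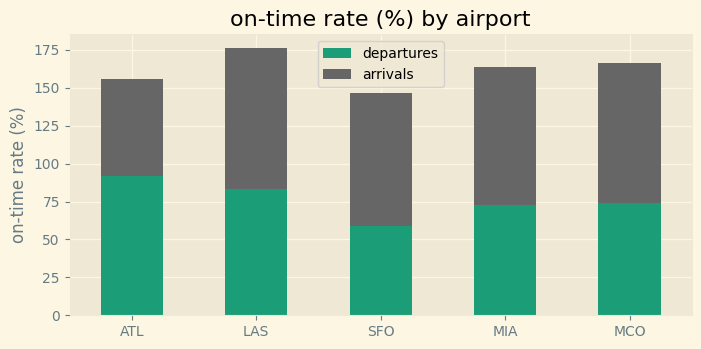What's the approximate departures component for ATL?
≈ 100

departures top ≈ 100, bottom ≈ 0; segment ≈ 100.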